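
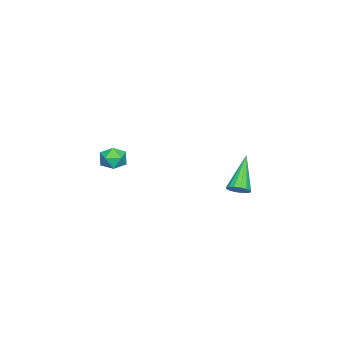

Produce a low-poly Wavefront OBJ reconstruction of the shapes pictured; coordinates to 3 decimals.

v -0.978 3.609 -1.845
v -0.581 3.558 -1.468
v -2.342 3.431 -0.435
v -0.633 3.838 -1.483
v -0.778 4.056 -1.595
v -0.976 4.154 -1.774
v -1.174 4.107 -1.972
v -1.321 3.926 -2.136
v -1.375 3.66 -2.223
v -1.323 3.381 -2.208
v -1.179 3.162 -2.096
v -0.981 3.064 -1.916
v -0.782 3.111 -1.718
v -0.636 3.292 -1.554
v -2.144 -2.423 -1.744
v -1.947 -2.093 -1.153
v -1.133 -2.947 -1.787
v -0.936 -2.617 -1.196
v -1.437 -3.112 -1.173
v -2.062 -2.788 -1.146
v -1.018 -2.252 -1.794
v -1.643 -1.928 -1.767
v -1.252 -1.987 -1.185
v -1.51 -2.518 -0.801
v -1.57 -2.522 -2.139
v -1.828 -3.053 -1.755
f 2 1 4
f 2 4 3
f 4 1 5
f 4 5 3
f 5 1 6
f 5 6 3
f 6 1 7
f 6 7 3
f 7 1 8
f 7 8 3
f 8 1 9
f 8 9 3
f 9 1 10
f 9 10 3
f 10 1 11
f 10 11 3
f 11 1 12
f 11 12 3
f 12 1 13
f 12 13 3
f 13 1 14
f 13 14 3
f 14 1 2
f 14 2 3
f 15 26 20
f 15 20 16
f 15 16 22
f 15 22 25
f 15 25 26
f 16 20 24
f 20 26 19
f 26 25 17
f 25 22 21
f 22 16 23
f 18 24 19
f 18 19 17
f 18 17 21
f 18 21 23
f 18 23 24
f 19 24 20
f 17 19 26
f 21 17 25
f 23 21 22
f 24 23 16



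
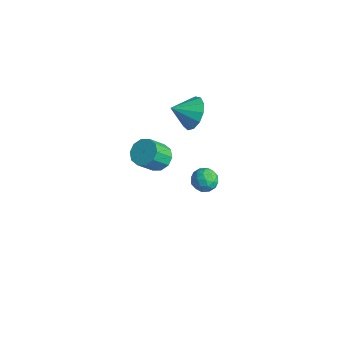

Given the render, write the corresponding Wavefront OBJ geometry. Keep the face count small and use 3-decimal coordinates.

v 0.186 4.308 -4.023
v 0.663 4.018 -3.422
v -0.263 3.082 -4.258
v 0.214 2.792 -3.657
v -0.43 3.267 -3.476
v -0.152 4.025 -3.331
v 0.552 3.075 -4.349
v 0.83 3.833 -4.204
v 0.889 3.256 -3.624
v 0.283 3.375 -3.084
v 0.117 3.725 -4.596
v -0.489 3.844 -4.056
v 0.464 4.271 -3.702
v -0.064 2.829 -3.978
v -0.442 3.109 -3.872
v -0.162 2.938 -3.519
v -0.015 4.275 -3.649
v 0.266 4.105 -3.295
v -0.377 3.663 -3.327
v 0.134 2.995 -4.385
v 0.415 2.825 -4.031
v 0.562 4.162 -4.161
v 0.842 3.991 -3.808
v 0.777 3.437 -4.353
v 0.877 3.652 -3.467
v 0.613 2.932 -3.605
v 0.812 3.098 -4.012
v 0.975 3.543 -3.926
v 0.521 3.722 -3.15
v 0.257 3.002 -3.288
v -0.121 3.281 -3.182
v 0.042 3.726 -3.097
v 0.654 3.274 -3.269
v 0.143 4.098 -4.392
v -0.121 3.378 -4.53
v 0.358 3.374 -4.583
v 0.521 3.819 -4.498
v -0.213 4.168 -4.075
v -0.477 3.448 -4.213
v -0.575 3.557 -3.754
v -0.412 4.002 -3.668
v -0.254 3.826 -4.411
v 0.265 2.663 2.986
v 1.264 2.338 3.235
v -0.265 1.577 3.694
v 1.09 2.714 3.681
v 0.653 3.074 3.906
v 0.094 3.303 3.839
v -0.412 3.329 3.501
v -0.703 3.143 2.999
v -0.686 2.805 2.494
v -0.368 2.422 2.144
v 0.151 2.115 2.062
v 0.706 1.982 2.273
v 1.121 2.065 2.71
v 1.882 -0.799 2.675
v 2.569 -1.159 2.38
v 2.545 -2.1 3.469
v 1.858 -1.741 3.765
v 2.711 -0.788 2.704
v 2.688 -1.729 3.793
v 2.537 -0.421 3.017
v 2.513 -1.362 4.106
v 2.112 -0.198 3.199
v 2.088 -1.139 4.289
v 1.599 -0.206 3.182
v 1.576 -1.147 4.271
v 1.195 -0.44 2.971
v 1.171 -1.381 4.06
v 1.052 -0.811 2.647
v 1.029 -1.752 3.736
v 1.227 -1.178 2.334
v 1.203 -2.119 3.423
v 1.652 -1.401 2.151
v 1.628 -2.342 3.241
v 2.164 -1.393 2.169
v 2.141 -2.334 3.258
f 1 38 17
f 38 12 41
f 17 41 6
f 38 41 17
f 1 17 13
f 17 6 18
f 13 18 2
f 17 18 13
f 1 13 22
f 13 2 23
f 22 23 8
f 13 23 22
f 1 22 34
f 22 8 37
f 34 37 11
f 22 37 34
f 1 34 38
f 34 11 42
f 38 42 12
f 34 42 38
f 2 18 29
f 18 6 32
f 29 32 10
f 18 32 29
f 6 41 19
f 41 12 40
f 19 40 5
f 41 40 19
f 12 42 39
f 42 11 35
f 39 35 3
f 42 35 39
f 11 37 36
f 37 8 24
f 36 24 7
f 37 24 36
f 8 23 28
f 23 2 25
f 28 25 9
f 23 25 28
f 4 30 16
f 30 10 31
f 16 31 5
f 30 31 16
f 4 16 14
f 16 5 15
f 14 15 3
f 16 15 14
f 4 14 21
f 14 3 20
f 21 20 7
f 14 20 21
f 4 21 26
f 21 7 27
f 26 27 9
f 21 27 26
f 4 26 30
f 26 9 33
f 30 33 10
f 26 33 30
f 5 31 19
f 31 10 32
f 19 32 6
f 31 32 19
f 3 15 39
f 15 5 40
f 39 40 12
f 15 40 39
f 7 20 36
f 20 3 35
f 36 35 11
f 20 35 36
f 9 27 28
f 27 7 24
f 28 24 8
f 27 24 28
f 10 33 29
f 33 9 25
f 29 25 2
f 33 25 29
f 44 43 46
f 44 46 45
f 46 43 47
f 46 47 45
f 47 43 48
f 47 48 45
f 48 43 49
f 48 49 45
f 49 43 50
f 49 50 45
f 50 43 51
f 50 51 45
f 51 43 52
f 51 52 45
f 52 43 53
f 52 53 45
f 53 43 54
f 53 54 45
f 54 43 55
f 54 55 45
f 55 43 44
f 55 44 45
f 57 56 60
f 57 60 58
f 58 60 61
f 58 61 59
f 60 56 62
f 60 62 61
f 61 62 63
f 61 63 59
f 62 56 64
f 62 64 63
f 63 64 65
f 63 65 59
f 64 56 66
f 64 66 65
f 65 66 67
f 65 67 59
f 66 56 68
f 66 68 67
f 67 68 69
f 67 69 59
f 68 56 70
f 68 70 69
f 69 70 71
f 69 71 59
f 70 56 72
f 70 72 71
f 71 72 73
f 71 73 59
f 72 56 74
f 72 74 73
f 73 74 75
f 73 75 59
f 74 56 76
f 74 76 75
f 75 76 77
f 75 77 59
f 76 56 57
f 76 57 77
f 77 57 58
f 77 58 59



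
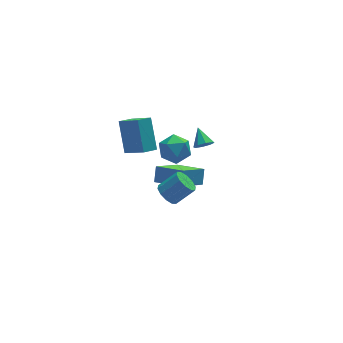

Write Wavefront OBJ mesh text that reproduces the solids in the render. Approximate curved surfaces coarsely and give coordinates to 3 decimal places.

v 0.23 2.08 -4.002
v -1.31 1.294 -2.863
v 0.531 2.66 -3.193
v -1.008 1.874 -2.055
v 1.368 0.686 -3.425
v -0.171 -0.1 -2.287
v 1.67 1.266 -2.617
v 0.13 0.48 -1.478
v -1.703 1.928 -0.536
v -1.586 3.32 1.098
v -2.471 3.083 -1.466
v -2.355 4.476 0.168
v -0.825 2.244 -0.868
v -0.709 3.637 0.766
v -1.594 3.4 -1.798
v -1.477 4.792 -0.164
v 1.283 0.312 0.716
v 1.692 0.062 1.092
v 1.277 1.308 1.384
v 1.893 0.298 0.743
v 1.736 0.542 0.377
v 1.314 0.652 0.21
v 0.874 0.562 0.339
v 0.674 0.326 0.688
v 0.831 0.082 1.054
v 1.253 -0.028 1.221
v -2.229 -3.692 1.321
v -1.763 -3.393 0.83
v -0.726 -3.469 1.767
v -1.191 -3.768 2.259
v -1.954 -3.053 1.069
v -0.917 -3.129 2.006
v -2.25 -2.957 1.404
v -1.213 -3.033 2.341
v -2.538 -3.142 1.708
v -1.501 -3.217 2.645
v -2.707 -3.537 1.864
v -1.67 -3.612 2.801
v -2.694 -3.991 1.813
v -1.657 -4.067 2.75
v -2.503 -4.331 1.574
v -1.466 -4.407 2.511
v -2.207 -4.427 1.239
v -1.17 -4.503 2.176
v -1.919 -4.243 0.935
v -0.882 -4.318 1.872
v -1.75 -3.848 0.779
v -0.713 -3.923 1.716
v 0.787 4.065 -1.689
v 1.6 3.778 -2.309
v -0.28 3.122 -2.651
v 0.533 2.835 -3.271
v 0.476 2.479 -2.272
v 1.135 3.062 -1.678
v 0.185 3.838 -3.282
v 0.844 4.421 -2.688
v 1.227 3.638 -3.294
v 1.408 2.798 -2.67
v -0.088 4.102 -2.29
v 0.093 3.262 -1.666
f 2 4 1
f 5 2 1
f 1 4 3
f 3 5 1
f 2 8 4
f 6 2 5
f 6 8 2
f 4 8 3
f 7 5 3
f 3 8 7
f 7 6 5
f 8 6 7
f 10 12 9
f 13 10 9
f 9 12 11
f 11 13 9
f 10 16 12
f 14 10 13
f 14 16 10
f 12 16 11
f 15 13 11
f 11 16 15
f 15 14 13
f 16 14 15
f 18 17 20
f 18 20 19
f 20 17 21
f 20 21 19
f 21 17 22
f 21 22 19
f 22 17 23
f 22 23 19
f 23 17 24
f 23 24 19
f 24 17 25
f 24 25 19
f 25 17 26
f 25 26 19
f 26 17 18
f 26 18 19
f 28 27 31
f 28 31 29
f 29 31 32
f 29 32 30
f 31 27 33
f 31 33 32
f 32 33 34
f 32 34 30
f 33 27 35
f 33 35 34
f 34 35 36
f 34 36 30
f 35 27 37
f 35 37 36
f 36 37 38
f 36 38 30
f 37 27 39
f 37 39 38
f 38 39 40
f 38 40 30
f 39 27 41
f 39 41 40
f 40 41 42
f 40 42 30
f 41 27 43
f 41 43 42
f 42 43 44
f 42 44 30
f 43 27 45
f 43 45 44
f 44 45 46
f 44 46 30
f 45 27 47
f 45 47 46
f 46 47 48
f 46 48 30
f 47 27 28
f 47 28 48
f 48 28 29
f 48 29 30
f 49 60 54
f 49 54 50
f 49 50 56
f 49 56 59
f 49 59 60
f 50 54 58
f 54 60 53
f 60 59 51
f 59 56 55
f 56 50 57
f 52 58 53
f 52 53 51
f 52 51 55
f 52 55 57
f 52 57 58
f 53 58 54
f 51 53 60
f 55 51 59
f 57 55 56
f 58 57 50



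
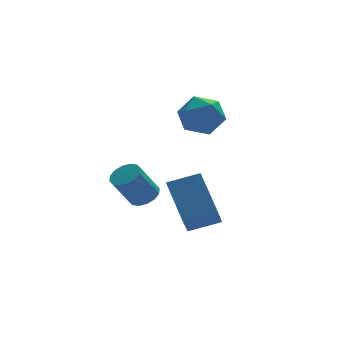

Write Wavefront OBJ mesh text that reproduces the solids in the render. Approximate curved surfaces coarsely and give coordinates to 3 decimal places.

v 0.028 2.062 0.482
v 0.531 1.602 0.713
v -0.325 1.378 2.129
v -0.828 1.838 1.898
v 0.643 1.936 0.834
v -0.213 1.712 2.25
v 0.591 2.304 0.86
v -0.265 2.08 2.277
v 0.387 2.607 0.785
v -0.469 2.383 2.202
v 0.088 2.764 0.629
v -0.768 2.54 2.045
v -0.228 2.733 0.433
v -1.084 2.509 1.85
v -0.475 2.522 0.251
v -1.331 2.298 1.667
v -0.587 2.188 0.13
v -1.443 1.964 1.546
v -0.535 1.82 0.103
v -1.391 1.596 1.52
v -0.331 1.517 0.178
v -1.187 1.293 1.595
v -0.032 1.36 0.335
v -0.888 1.136 1.751
v 0.284 1.391 0.53
v -0.572 1.167 1.947
v 1.13 -0.5 -0.472
v 0.581 -1.704 0.763
v 0.896 1.089 0.971
v 0.346 -0.115 2.207
v 2.494 -0.685 -0.047
v 1.944 -1.889 1.189
v 2.259 0.904 1.397
v 1.71 -0.3 2.632
v 2.164 3.525 3.341
v 2.76 4.443 3.079
v 3.24 3.237 4.781
v 3.836 4.155 4.519
v 2.779 4.258 4.89
v 2.114 4.435 4
v 3.886 3.245 3.86
v 3.221 3.422 2.97
v 3.824 4.269 3.4
v 3.14 4.896 4.036
v 2.86 2.784 3.824
v 2.176 3.411 4.46
f 2 1 5
f 2 5 3
f 3 5 6
f 3 6 4
f 5 1 7
f 5 7 6
f 6 7 8
f 6 8 4
f 7 1 9
f 7 9 8
f 8 9 10
f 8 10 4
f 9 1 11
f 9 11 10
f 10 11 12
f 10 12 4
f 11 1 13
f 11 13 12
f 12 13 14
f 12 14 4
f 13 1 15
f 13 15 14
f 14 15 16
f 14 16 4
f 15 1 17
f 15 17 16
f 16 17 18
f 16 18 4
f 17 1 19
f 17 19 18
f 18 19 20
f 18 20 4
f 19 1 21
f 19 21 20
f 20 21 22
f 20 22 4
f 21 1 23
f 21 23 22
f 22 23 24
f 22 24 4
f 23 1 25
f 23 25 24
f 24 25 26
f 24 26 4
f 25 1 2
f 25 2 26
f 26 2 3
f 26 3 4
f 28 30 27
f 31 28 27
f 27 30 29
f 29 31 27
f 28 34 30
f 32 28 31
f 32 34 28
f 30 34 29
f 33 31 29
f 29 34 33
f 33 32 31
f 34 32 33
f 35 46 40
f 35 40 36
f 35 36 42
f 35 42 45
f 35 45 46
f 36 40 44
f 40 46 39
f 46 45 37
f 45 42 41
f 42 36 43
f 38 44 39
f 38 39 37
f 38 37 41
f 38 41 43
f 38 43 44
f 39 44 40
f 37 39 46
f 41 37 45
f 43 41 42
f 44 43 36



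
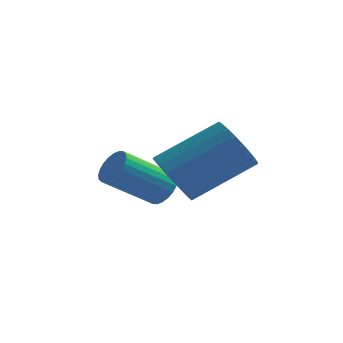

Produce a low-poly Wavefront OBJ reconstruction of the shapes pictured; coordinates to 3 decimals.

v 1.257 4.014 -2.511
v 1.647 3.717 -2.286
v 0.574 2.989 -1.384
v 0.183 3.286 -1.609
v 1.643 3.884 -2.157
v 0.569 3.155 -1.255
v 1.579 4.07 -2.082
v 0.506 3.341 -1.18
v 1.467 4.248 -2.072
v 0.394 3.519 -1.17
v 1.322 4.39 -2.129
v 0.249 3.662 -1.227
v 1.168 4.475 -2.244
v 0.094 3.747 -1.342
v 1.027 4.49 -2.4
v -0.047 3.762 -1.498
v 0.921 4.433 -2.573
v -0.153 3.704 -1.671
v 0.866 4.311 -2.736
v -0.207 3.583 -1.834
v 0.871 4.145 -2.865
v -0.203 3.416 -1.963
v 0.934 3.959 -2.94
v -0.139 3.23 -2.038
v 1.046 3.781 -2.95
v -0.027 3.052 -2.048
v 1.191 3.638 -2.893
v 0.118 2.91 -1.991
v 1.346 3.553 -2.778
v 0.272 2.825 -1.876
v 1.487 3.538 -2.622
v 0.413 2.81 -1.72
v 1.593 3.596 -2.449
v 0.519 2.867 -1.547
v 1.813 2.651 -1.657
v 2.147 2.913 -2.323
v 3.541 3.712 -1.309
v 3.207 3.449 -0.643
v 1.96 3.149 -2.252
v 3.355 3.947 -1.238
v 1.752 3.308 -2.091
v 3.146 4.107 -1.077
v 1.552 3.367 -1.863
v 2.947 4.166 -0.849
v 1.393 3.318 -1.604
v 2.787 4.116 -0.59
v 1.297 3.166 -1.354
v 2.691 3.965 -0.34
v 1.28 2.936 -1.149
v 2.674 3.735 -0.135
v 1.344 2.663 -1.022
v 2.738 3.462 -0.008
v 1.479 2.388 -0.991
v 2.873 3.187 0.023
v 1.665 2.153 -1.062
v 3.06 2.951 -0.048
v 1.874 1.993 -1.223
v 3.268 2.792 -0.209
v 2.073 1.934 -1.451
v 3.468 2.733 -0.437
v 2.233 1.984 -1.71
v 3.627 2.782 -0.696
v 2.329 2.135 -1.96
v 3.723 2.934 -0.946
v 2.346 2.365 -2.165
v 3.74 3.164 -1.151
v 2.282 2.638 -2.292
v 3.676 3.437 -1.278
f 2 1 5
f 2 5 3
f 3 5 6
f 3 6 4
f 5 1 7
f 5 7 6
f 6 7 8
f 6 8 4
f 7 1 9
f 7 9 8
f 8 9 10
f 8 10 4
f 9 1 11
f 9 11 10
f 10 11 12
f 10 12 4
f 11 1 13
f 11 13 12
f 12 13 14
f 12 14 4
f 13 1 15
f 13 15 14
f 14 15 16
f 14 16 4
f 15 1 17
f 15 17 16
f 16 17 18
f 16 18 4
f 17 1 19
f 17 19 18
f 18 19 20
f 18 20 4
f 19 1 21
f 19 21 20
f 20 21 22
f 20 22 4
f 21 1 23
f 21 23 22
f 22 23 24
f 22 24 4
f 23 1 25
f 23 25 24
f 24 25 26
f 24 26 4
f 25 1 27
f 25 27 26
f 26 27 28
f 26 28 4
f 27 1 29
f 27 29 28
f 28 29 30
f 28 30 4
f 29 1 31
f 29 31 30
f 30 31 32
f 30 32 4
f 31 1 33
f 31 33 32
f 32 33 34
f 32 34 4
f 33 1 2
f 33 2 34
f 34 2 3
f 34 3 4
f 36 35 39
f 36 39 37
f 37 39 40
f 37 40 38
f 39 35 41
f 39 41 40
f 40 41 42
f 40 42 38
f 41 35 43
f 41 43 42
f 42 43 44
f 42 44 38
f 43 35 45
f 43 45 44
f 44 45 46
f 44 46 38
f 45 35 47
f 45 47 46
f 46 47 48
f 46 48 38
f 47 35 49
f 47 49 48
f 48 49 50
f 48 50 38
f 49 35 51
f 49 51 50
f 50 51 52
f 50 52 38
f 51 35 53
f 51 53 52
f 52 53 54
f 52 54 38
f 53 35 55
f 53 55 54
f 54 55 56
f 54 56 38
f 55 35 57
f 55 57 56
f 56 57 58
f 56 58 38
f 57 35 59
f 57 59 58
f 58 59 60
f 58 60 38
f 59 35 61
f 59 61 60
f 60 61 62
f 60 62 38
f 61 35 63
f 61 63 62
f 62 63 64
f 62 64 38
f 63 35 65
f 63 65 64
f 64 65 66
f 64 66 38
f 65 35 67
f 65 67 66
f 66 67 68
f 66 68 38
f 67 35 36
f 67 36 68
f 68 36 37
f 68 37 38



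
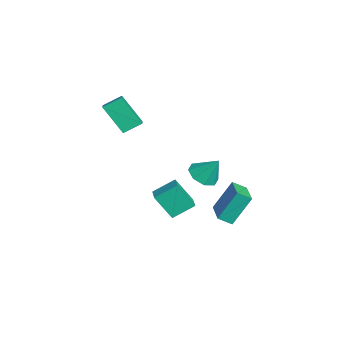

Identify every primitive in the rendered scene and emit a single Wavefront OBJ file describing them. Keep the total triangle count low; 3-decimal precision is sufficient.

v -3.271 -0.779 -2.879
v -3.388 0.548 -2.067
v -2.829 0.177 -4.376
v -2.947 1.503 -3.564
v -1.993 -0.863 -2.556
v -2.111 0.463 -1.744
v -1.552 0.092 -4.053
v -1.669 1.419 -3.241
v -2.316 1.974 -1.112
v -1.36 1.864 -1.384
v -1.844 2.766 0.232
v -1.67 2.51 -1.655
v -2.358 2.841 -1.608
v -3.022 2.664 -1.271
v -3.272 2.083 -0.84
v -2.963 1.438 -0.569
v -2.274 1.107 -0.615
v -1.611 1.283 -0.953
v -0.19 2.976 -3.035
v -0.298 2.177 -2.551
v -0.437 4.092 -1.249
v -0.545 3.293 -0.765
v 1.665 2.907 -2.735
v 1.557 2.108 -2.251
v 1.418 4.023 -0.949
v 1.31 3.224 -0.465
v -3.422 -2.376 2.208
v -4.273 -3.404 3.894
v -3.527 -1.281 2.823
v -4.378 -2.31 4.509
v -2.462 -2.51 2.611
v -3.313 -3.539 4.297
v -2.567 -1.416 3.226
v -3.418 -2.444 4.912
f 2 4 1
f 5 2 1
f 1 4 3
f 3 5 1
f 2 8 4
f 6 2 5
f 6 8 2
f 4 8 3
f 7 5 3
f 3 8 7
f 7 6 5
f 8 6 7
f 10 9 12
f 10 12 11
f 12 9 13
f 12 13 11
f 13 9 14
f 13 14 11
f 14 9 15
f 14 15 11
f 15 9 16
f 15 16 11
f 16 9 17
f 16 17 11
f 17 9 18
f 17 18 11
f 18 9 10
f 18 10 11
f 20 22 19
f 23 20 19
f 19 22 21
f 21 23 19
f 20 26 22
f 24 20 23
f 24 26 20
f 22 26 21
f 25 23 21
f 21 26 25
f 25 24 23
f 26 24 25
f 28 30 27
f 31 28 27
f 27 30 29
f 29 31 27
f 28 34 30
f 32 28 31
f 32 34 28
f 30 34 29
f 33 31 29
f 29 34 33
f 33 32 31
f 34 32 33



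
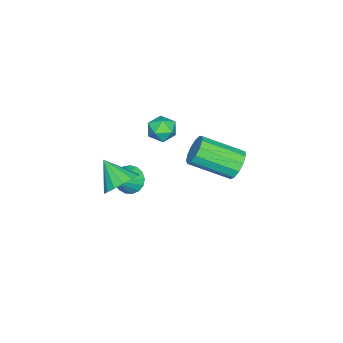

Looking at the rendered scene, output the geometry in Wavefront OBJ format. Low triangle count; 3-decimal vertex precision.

v -2.679 -1.186 -1.025
v -2.235 -1.141 -0.507
v -2.745 -2.279 -0.873
v -2.301 -2.234 -0.355
v -2.93 -1.973 -0.29
v -2.889 -1.298 -0.385
v -2.091 -2.122 -0.995
v -2.05 -1.447 -1.09
v -1.872 -1.719 -0.489
v -2.39 -1.627 -0.053
v -2.59 -1.793 -1.327
v -3.108 -1.701 -0.891
v 0.61 2.888 1.263
v 0.93 3.255 1.739
v 1.489 1.739 2.532
v 1.17 1.372 2.057
v 0.575 3.193 1.87
v 1.135 1.677 2.663
v 0.232 3.034 1.809
v 0.791 1.518 2.602
v 0.009 2.829 1.575
v 0.568 1.313 2.368
v -0.024 2.643 1.242
v 0.536 1.127 2.035
v 0.145 2.534 0.915
v 0.705 1.018 1.708
v 0.462 2.538 0.699
v 1.022 1.022 1.493
v 0.826 2.653 0.663
v 1.385 1.137 1.456
v 1.121 2.843 0.817
v 1.68 1.327 1.61
v 1.254 3.047 1.113
v 1.814 1.531 1.906
v 1.183 3.2 1.456
v 1.742 1.684 2.249
v 2.081 -1.21 -0.263
v 2.684 -1.666 -0.525
v 1.739 -2.15 0.583
v 2.844 -1.444 -0.214
v 2.8 -1.16 0.083
v 2.563 -0.889 0.288
v 2.197 -0.704 0.346
v 1.8 -0.655 0.24
v 1.478 -0.755 -0.001
v 1.318 -0.976 -0.312
v 1.362 -1.26 -0.61
v 1.599 -1.531 -0.815
v 1.965 -1.716 -0.872
v 2.362 -1.765 -0.766
v -1.192 -2.539 -3.211
v -0.867 -2.858 -3.729
v 0.032 -2.721 -2.329
v -0.789 -2.54 -3.771
v -0.804 -2.222 -3.685
v -0.908 -1.976 -3.49
v -1.077 -1.859 -3.231
v -1.272 -1.899 -2.968
v -1.45 -2.085 -2.76
v -1.568 -2.375 -2.656
v -1.6 -2.703 -2.679
v -1.539 -2.993 -2.823
v -1.398 -3.18 -3.057
v -1.21 -3.22 -3.326
v -1.019 -3.104 -3.568
f 1 12 6
f 1 6 2
f 1 2 8
f 1 8 11
f 1 11 12
f 2 6 10
f 6 12 5
f 12 11 3
f 11 8 7
f 8 2 9
f 4 10 5
f 4 5 3
f 4 3 7
f 4 7 9
f 4 9 10
f 5 10 6
f 3 5 12
f 7 3 11
f 9 7 8
f 10 9 2
f 14 13 17
f 14 17 15
f 15 17 18
f 15 18 16
f 17 13 19
f 17 19 18
f 18 19 20
f 18 20 16
f 19 13 21
f 19 21 20
f 20 21 22
f 20 22 16
f 21 13 23
f 21 23 22
f 22 23 24
f 22 24 16
f 23 13 25
f 23 25 24
f 24 25 26
f 24 26 16
f 25 13 27
f 25 27 26
f 26 27 28
f 26 28 16
f 27 13 29
f 27 29 28
f 28 29 30
f 28 30 16
f 29 13 31
f 29 31 30
f 30 31 32
f 30 32 16
f 31 13 33
f 31 33 32
f 32 33 34
f 32 34 16
f 33 13 35
f 33 35 34
f 34 35 36
f 34 36 16
f 35 13 14
f 35 14 36
f 36 14 15
f 36 15 16
f 38 37 40
f 38 40 39
f 40 37 41
f 40 41 39
f 41 37 42
f 41 42 39
f 42 37 43
f 42 43 39
f 43 37 44
f 43 44 39
f 44 37 45
f 44 45 39
f 45 37 46
f 45 46 39
f 46 37 47
f 46 47 39
f 47 37 48
f 47 48 39
f 48 37 49
f 48 49 39
f 49 37 50
f 49 50 39
f 50 37 38
f 50 38 39
f 52 51 54
f 52 54 53
f 54 51 55
f 54 55 53
f 55 51 56
f 55 56 53
f 56 51 57
f 56 57 53
f 57 51 58
f 57 58 53
f 58 51 59
f 58 59 53
f 59 51 60
f 59 60 53
f 60 51 61
f 60 61 53
f 61 51 62
f 61 62 53
f 62 51 63
f 62 63 53
f 63 51 64
f 63 64 53
f 64 51 65
f 64 65 53
f 65 51 52
f 65 52 53



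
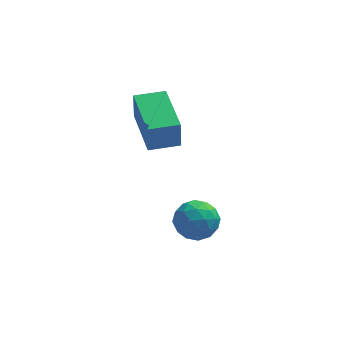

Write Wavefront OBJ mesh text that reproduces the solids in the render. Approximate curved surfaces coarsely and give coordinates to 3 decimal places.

v 1.17 -0.935 3.027
v 1.158 -0.988 3.916
v 0.804 0.692 3.121
v 0.792 0.638 4.009
v 2.048 -0.738 3.051
v 2.036 -0.792 3.939
v 1.682 0.888 3.144
v 1.67 0.835 4.033
v 1.854 -2.625 1.922
v 2.366 -2.487 2.302
v 2.434 -3.333 1.398
v 2.946 -3.195 1.778
v 2.429 -3.503 2.028
v 2.07 -3.066 2.352
v 2.73 -2.754 1.348
v 2.371 -2.317 1.672
v 2.907 -2.566 1.947
v 2.721 -3.029 2.367
v 2.079 -2.791 1.333
v 1.893 -3.254 1.753
v 2.059 -2.494 2.158
v 2.741 -3.326 1.542
v 2.437 -3.508 1.689
v 2.738 -3.426 1.912
v 1.885 -2.834 2.187
v 2.186 -2.753 2.41
v 2.223 -3.35 2.249
v 2.614 -3.067 1.29
v 2.915 -2.986 1.513
v 2.062 -2.394 1.788
v 2.363 -2.312 2.011
v 2.577 -2.47 1.451
v 2.678 -2.459 2.172
v 3.019 -2.875 1.864
v 2.892 -2.616 1.612
v 2.681 -2.359 1.803
v 2.569 -2.731 2.419
v 2.91 -3.147 2.111
v 2.606 -3.329 2.258
v 2.395 -3.072 2.449
v 2.887 -2.778 2.211
v 1.89 -2.673 1.589
v 2.231 -3.089 1.281
v 2.405 -2.748 1.251
v 2.194 -2.491 1.442
v 1.781 -2.945 1.836
v 2.122 -3.361 1.528
v 2.119 -3.461 1.897
v 1.908 -3.204 2.088
v 1.913 -3.042 1.489
f 2 4 1
f 5 2 1
f 1 4 3
f 3 5 1
f 2 8 4
f 6 2 5
f 6 8 2
f 4 8 3
f 7 5 3
f 3 8 7
f 7 6 5
f 8 6 7
f 9 46 25
f 46 20 49
f 25 49 14
f 46 49 25
f 9 25 21
f 25 14 26
f 21 26 10
f 25 26 21
f 9 21 30
f 21 10 31
f 30 31 16
f 21 31 30
f 9 30 42
f 30 16 45
f 42 45 19
f 30 45 42
f 9 42 46
f 42 19 50
f 46 50 20
f 42 50 46
f 10 26 37
f 26 14 40
f 37 40 18
f 26 40 37
f 14 49 27
f 49 20 48
f 27 48 13
f 49 48 27
f 20 50 47
f 50 19 43
f 47 43 11
f 50 43 47
f 19 45 44
f 45 16 32
f 44 32 15
f 45 32 44
f 16 31 36
f 31 10 33
f 36 33 17
f 31 33 36
f 12 38 24
f 38 18 39
f 24 39 13
f 38 39 24
f 12 24 22
f 24 13 23
f 22 23 11
f 24 23 22
f 12 22 29
f 22 11 28
f 29 28 15
f 22 28 29
f 12 29 34
f 29 15 35
f 34 35 17
f 29 35 34
f 12 34 38
f 34 17 41
f 38 41 18
f 34 41 38
f 13 39 27
f 39 18 40
f 27 40 14
f 39 40 27
f 11 23 47
f 23 13 48
f 47 48 20
f 23 48 47
f 15 28 44
f 28 11 43
f 44 43 19
f 28 43 44
f 17 35 36
f 35 15 32
f 36 32 16
f 35 32 36
f 18 41 37
f 41 17 33
f 37 33 10
f 41 33 37



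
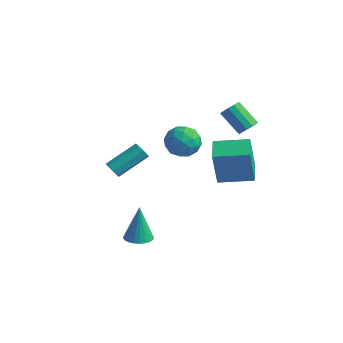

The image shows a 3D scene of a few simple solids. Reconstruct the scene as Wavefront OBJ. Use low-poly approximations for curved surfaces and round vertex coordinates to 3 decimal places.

v 0.51 -3.648 2.448
v 0.853 -3.573 2.078
v 1.513 -2.037 3.002
v 1.17 -2.112 3.372
v 0.517 -3.387 2.01
v 1.177 -1.851 2.934
v 0.176 -3.354 2.198
v 0.837 -1.818 3.122
v 0.031 -3.493 2.533
v 0.692 -1.957 3.457
v 0.167 -3.723 2.818
v 0.827 -2.187 3.742
v 0.503 -3.909 2.886
v 1.163 -2.373 3.81
v 0.843 -3.942 2.698
v 1.504 -2.406 3.622
v 0.988 -3.803 2.363
v 1.649 -2.267 3.287
v 2.108 2.898 -0.36
v 2.043 2.509 1.804
v 3.668 3.973 -0.12
v 3.603 3.585 2.044
v 2.937 1.735 -0.544
v 2.872 1.347 1.62
v 4.497 2.811 -0.304
v 4.432 2.422 1.86
v 1.261 -2.61 -2.997
v 1.965 -2.893 -2.867
v 1.039 -2.23 -0.963
v 2.026 -2.602 -2.915
v 1.971 -2.313 -2.975
v 1.808 -2.069 -3.038
v 1.561 -1.908 -3.095
v 1.269 -1.853 -3.137
v 0.975 -1.913 -3.158
v 0.725 -2.08 -3.154
v 0.556 -2.327 -3.126
v 0.495 -2.617 -3.079
v 0.55 -2.906 -3.019
v 0.714 -3.15 -2.955
v 0.96 -3.312 -2.898
v 1.253 -3.367 -2.856
v 1.546 -3.306 -2.835
v 1.797 -3.14 -2.839
v 3.862 3.04 3.291
v 4.228 2.877 3.751
v 3.005 2.937 4.748
v 2.638 3.1 4.289
v 4.235 3.22 3.739
v 3.012 3.28 4.736
v 4.124 3.506 3.584
v 2.9 3.567 4.582
v 3.929 3.644 3.337
v 2.705 3.705 4.335
v 3.713 3.591 3.075
v 2.489 3.651 4.073
v 3.544 3.362 2.882
v 2.32 3.422 3.88
v 3.476 3.031 2.819
v 2.252 3.091 3.816
v 3.531 2.703 2.905
v 2.307 2.763 3.903
v 3.69 2.482 3.115
v 2.467 2.542 4.112
v 3.904 2.438 3.38
v 2.681 2.498 4.377
v 4.105 2.585 3.617
v 2.881 2.645 4.615
v -0.666 4.239 -0.775
v 0.15 4.074 -0.115
v -1.59 3.066 0.075
v -0.774 2.901 0.735
v -1.304 3.821 0.765
v -0.733 4.546 0.24
v -0.707 2.594 -0.28
v -0.136 3.319 -0.805
v 0.125 3.058 0.191
v -0.244 3.816 0.836
v -1.196 3.324 -0.876
v -1.565 4.082 -0.231
v -0.177 4.26 -0.52
v -1.263 2.88 0.48
v -1.574 3.421 0.497
v -1.095 3.324 0.885
v -0.696 4.537 -0.311
v -0.216 4.44 0.077
v -1.071 4.291 0.594
v -1.224 2.7 -0.117
v -0.744 2.603 0.271
v -0.345 3.816 -0.925
v 0.134 3.719 -0.537
v -0.369 2.849 -0.634
v 0.288 3.565 0.048
v -0.255 2.876 0.547
v -0.216 2.695 -0.049
v 0.12 3.122 -0.358
v 0.071 4.011 0.427
v -0.472 3.321 0.927
v -0.784 3.862 0.945
v -0.448 4.288 0.636
v 0.056 3.413 0.607
v -0.968 3.819 -0.967
v -1.511 3.129 -0.467
v -0.992 2.852 -0.676
v -0.656 3.278 -0.985
v -1.185 4.264 -0.587
v -1.728 3.575 -0.088
v -1.56 4.018 0.318
v -1.224 4.445 0.009
v -1.496 3.727 -0.647
f 2 1 5
f 2 5 3
f 3 5 6
f 3 6 4
f 5 1 7
f 5 7 6
f 6 7 8
f 6 8 4
f 7 1 9
f 7 9 8
f 8 9 10
f 8 10 4
f 9 1 11
f 9 11 10
f 10 11 12
f 10 12 4
f 11 1 13
f 11 13 12
f 12 13 14
f 12 14 4
f 13 1 15
f 13 15 14
f 14 15 16
f 14 16 4
f 15 1 17
f 15 17 16
f 16 17 18
f 16 18 4
f 17 1 2
f 17 2 18
f 18 2 3
f 18 3 4
f 20 22 19
f 23 20 19
f 19 22 21
f 21 23 19
f 20 26 22
f 24 20 23
f 24 26 20
f 22 26 21
f 25 23 21
f 21 26 25
f 25 24 23
f 26 24 25
f 28 27 30
f 28 30 29
f 30 27 31
f 30 31 29
f 31 27 32
f 31 32 29
f 32 27 33
f 32 33 29
f 33 27 34
f 33 34 29
f 34 27 35
f 34 35 29
f 35 27 36
f 35 36 29
f 36 27 37
f 36 37 29
f 37 27 38
f 37 38 29
f 38 27 39
f 38 39 29
f 39 27 40
f 39 40 29
f 40 27 41
f 40 41 29
f 41 27 42
f 41 42 29
f 42 27 43
f 42 43 29
f 43 27 44
f 43 44 29
f 44 27 28
f 44 28 29
f 46 45 49
f 46 49 47
f 47 49 50
f 47 50 48
f 49 45 51
f 49 51 50
f 50 51 52
f 50 52 48
f 51 45 53
f 51 53 52
f 52 53 54
f 52 54 48
f 53 45 55
f 53 55 54
f 54 55 56
f 54 56 48
f 55 45 57
f 55 57 56
f 56 57 58
f 56 58 48
f 57 45 59
f 57 59 58
f 58 59 60
f 58 60 48
f 59 45 61
f 59 61 60
f 60 61 62
f 60 62 48
f 61 45 63
f 61 63 62
f 62 63 64
f 62 64 48
f 63 45 65
f 63 65 64
f 64 65 66
f 64 66 48
f 65 45 67
f 65 67 66
f 66 67 68
f 66 68 48
f 67 45 46
f 67 46 68
f 68 46 47
f 68 47 48
f 69 106 85
f 106 80 109
f 85 109 74
f 106 109 85
f 69 85 81
f 85 74 86
f 81 86 70
f 85 86 81
f 69 81 90
f 81 70 91
f 90 91 76
f 81 91 90
f 69 90 102
f 90 76 105
f 102 105 79
f 90 105 102
f 69 102 106
f 102 79 110
f 106 110 80
f 102 110 106
f 70 86 97
f 86 74 100
f 97 100 78
f 86 100 97
f 74 109 87
f 109 80 108
f 87 108 73
f 109 108 87
f 80 110 107
f 110 79 103
f 107 103 71
f 110 103 107
f 79 105 104
f 105 76 92
f 104 92 75
f 105 92 104
f 76 91 96
f 91 70 93
f 96 93 77
f 91 93 96
f 72 98 84
f 98 78 99
f 84 99 73
f 98 99 84
f 72 84 82
f 84 73 83
f 82 83 71
f 84 83 82
f 72 82 89
f 82 71 88
f 89 88 75
f 82 88 89
f 72 89 94
f 89 75 95
f 94 95 77
f 89 95 94
f 72 94 98
f 94 77 101
f 98 101 78
f 94 101 98
f 73 99 87
f 99 78 100
f 87 100 74
f 99 100 87
f 71 83 107
f 83 73 108
f 107 108 80
f 83 108 107
f 75 88 104
f 88 71 103
f 104 103 79
f 88 103 104
f 77 95 96
f 95 75 92
f 96 92 76
f 95 92 96
f 78 101 97
f 101 77 93
f 97 93 70
f 101 93 97



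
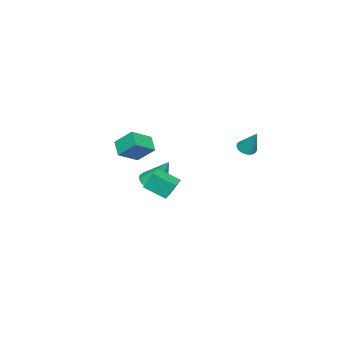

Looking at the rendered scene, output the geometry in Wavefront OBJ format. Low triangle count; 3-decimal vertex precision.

v -3.452 -4.446 -4.027
v -2.669 -4.035 -4.242
v -3.468 -3.434 -2.153
v -2.975 -3.763 -4.392
v -3.389 -3.647 -4.458
v -3.818 -3.714 -4.425
v -4.164 -3.949 -4.301
v -4.346 -4.298 -4.114
v -4.324 -4.68 -3.908
v -4.102 -5.009 -3.728
v -3.731 -5.209 -3.617
v -3.297 -5.234 -3.6
v -2.898 -5.079 -3.681
v -2.626 -4.779 -3.841
v -2.544 -4.402 -4.044
v 3.038 -2.166 2.566
v 4.102 -2.746 3.325
v 2.898 -1.201 3.499
v 3.962 -1.781 4.259
v 3.718 -1.579 2.061
v 4.782 -2.159 2.821
v 3.578 -0.614 2.995
v 4.642 -1.194 3.754
v 1.06 -2.372 -1.155
v 0.866 -1.869 -0.105
v 0.893 -1.076 -1.806
v 0.699 -0.573 -0.756
v 1.981 -2.207 -1.064
v 1.787 -1.704 -0.014
v 1.814 -0.911 -1.715
v 1.62 -0.408 -0.665
v -1.565 2.289 1.388
v -1.005 2.365 1.218
v -1.235 3.031 2.812
v -1.123 2.583 1.132
v -1.328 2.743 1.096
v -1.581 2.813 1.118
v -1.83 2.779 1.194
v -2.026 2.648 1.308
v -2.132 2.445 1.438
v -2.125 2.212 1.558
v -2.007 1.994 1.644
v -1.802 1.834 1.68
v -1.55 1.764 1.658
v -1.301 1.798 1.582
v -1.104 1.93 1.468
v -0.999 2.132 1.338
f 2 1 4
f 2 4 3
f 4 1 5
f 4 5 3
f 5 1 6
f 5 6 3
f 6 1 7
f 6 7 3
f 7 1 8
f 7 8 3
f 8 1 9
f 8 9 3
f 9 1 10
f 9 10 3
f 10 1 11
f 10 11 3
f 11 1 12
f 11 12 3
f 12 1 13
f 12 13 3
f 13 1 14
f 13 14 3
f 14 1 15
f 14 15 3
f 15 1 2
f 15 2 3
f 17 19 16
f 20 17 16
f 16 19 18
f 18 20 16
f 17 23 19
f 21 17 20
f 21 23 17
f 19 23 18
f 22 20 18
f 18 23 22
f 22 21 20
f 23 21 22
f 25 27 24
f 28 25 24
f 24 27 26
f 26 28 24
f 25 31 27
f 29 25 28
f 29 31 25
f 27 31 26
f 30 28 26
f 26 31 30
f 30 29 28
f 31 29 30
f 33 32 35
f 33 35 34
f 35 32 36
f 35 36 34
f 36 32 37
f 36 37 34
f 37 32 38
f 37 38 34
f 38 32 39
f 38 39 34
f 39 32 40
f 39 40 34
f 40 32 41
f 40 41 34
f 41 32 42
f 41 42 34
f 42 32 43
f 42 43 34
f 43 32 44
f 43 44 34
f 44 32 45
f 44 45 34
f 45 32 46
f 45 46 34
f 46 32 47
f 46 47 34
f 47 32 33
f 47 33 34



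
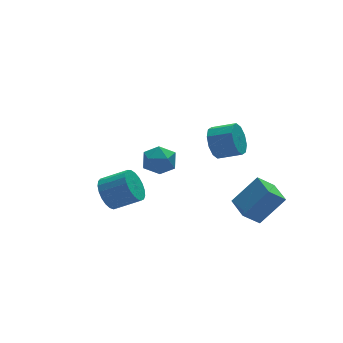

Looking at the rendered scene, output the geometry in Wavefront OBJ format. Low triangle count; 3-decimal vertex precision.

v 2.4 -4.721 -1.879
v 3.828 -4.816 -0.315
v 2.448 -3.163 -1.828
v 3.876 -3.258 -0.264
v 3.404 -4.722 -2.796
v 4.832 -4.817 -1.232
v 3.452 -3.164 -2.745
v 4.88 -3.259 -1.181
v -3.433 -0.205 -1.668
v -2.791 0.082 -2.461
v -1.484 -0.588 -1.645
v -2.127 -0.875 -0.852
v -2.774 0.435 -2.197
v -1.468 -0.236 -1.381
v -2.872 0.677 -1.842
v -1.565 0.007 -1.026
v -3.066 0.767 -1.457
v -1.76 0.096 -0.641
v -3.324 0.689 -1.108
v -2.018 0.018 -0.292
v -3.601 0.456 -0.856
v -2.294 -0.215 -0.04
v -3.849 0.109 -0.745
v -2.542 -0.562 0.071
v -4.025 -0.292 -0.793
v -2.718 -0.963 0.023
v -4.098 -0.678 -0.992
v -2.792 -1.349 -0.176
v -4.057 -0.983 -1.308
v -2.751 -1.653 -0.493
v -3.908 -1.152 -1.687
v -2.601 -1.823 -0.871
v -3.677 -1.158 -2.062
v -2.37 -1.829 -1.246
v -3.403 -0.999 -2.369
v -2.097 -1.67 -1.553
v -3.135 -0.703 -2.555
v -1.829 -1.373 -1.739
v -2.918 -0.32 -2.587
v -1.612 -0.991 -1.771
v 0.622 3.882 -2.964
v 1.599 3.394 -2.921
v 0.001 2.746 -1.759
v 0.978 2.258 -1.716
v 0.854 3.27 -1.321
v 1.238 3.972 -2.066
v 0.362 2.168 -2.614
v 0.746 2.87 -3.359
v 1.439 2.335 -2.704
v 1.743 3.016 -1.905
v -0.143 3.124 -2.775
v 0.161 3.805 -1.976
v 2.554 -0.571 1.072
v 3.132 -0.281 0.244
v 4.243 -1.019 0.76
v 3.666 -1.309 1.588
v 3.211 0.164 0.71
v 4.322 -0.573 1.226
v 3.039 0.328 1.314
v 4.15 -0.409 1.83
v 2.682 0.149 1.825
v 3.794 -0.589 2.341
v 2.277 -0.306 2.049
v 3.388 -1.043 2.565
v 1.977 -0.861 1.9
v 3.088 -1.599 2.416
v 1.898 -1.307 1.434
v 3.009 -2.044 1.95
v 2.07 -1.471 0.83
v 3.181 -2.208 1.346
v 2.426 -1.291 0.319
v 3.538 -2.029 0.835
v 2.832 -0.837 0.095
v 3.943 -1.574 0.611
f 2 4 1
f 5 2 1
f 1 4 3
f 3 5 1
f 2 8 4
f 6 2 5
f 6 8 2
f 4 8 3
f 7 5 3
f 3 8 7
f 7 6 5
f 8 6 7
f 10 9 13
f 10 13 11
f 11 13 14
f 11 14 12
f 13 9 15
f 13 15 14
f 14 15 16
f 14 16 12
f 15 9 17
f 15 17 16
f 16 17 18
f 16 18 12
f 17 9 19
f 17 19 18
f 18 19 20
f 18 20 12
f 19 9 21
f 19 21 20
f 20 21 22
f 20 22 12
f 21 9 23
f 21 23 22
f 22 23 24
f 22 24 12
f 23 9 25
f 23 25 24
f 24 25 26
f 24 26 12
f 25 9 27
f 25 27 26
f 26 27 28
f 26 28 12
f 27 9 29
f 27 29 28
f 28 29 30
f 28 30 12
f 29 9 31
f 29 31 30
f 30 31 32
f 30 32 12
f 31 9 33
f 31 33 32
f 32 33 34
f 32 34 12
f 33 9 35
f 33 35 34
f 34 35 36
f 34 36 12
f 35 9 37
f 35 37 36
f 36 37 38
f 36 38 12
f 37 9 39
f 37 39 38
f 38 39 40
f 38 40 12
f 39 9 10
f 39 10 40
f 40 10 11
f 40 11 12
f 41 52 46
f 41 46 42
f 41 42 48
f 41 48 51
f 41 51 52
f 42 46 50
f 46 52 45
f 52 51 43
f 51 48 47
f 48 42 49
f 44 50 45
f 44 45 43
f 44 43 47
f 44 47 49
f 44 49 50
f 45 50 46
f 43 45 52
f 47 43 51
f 49 47 48
f 50 49 42
f 54 53 57
f 54 57 55
f 55 57 58
f 55 58 56
f 57 53 59
f 57 59 58
f 58 59 60
f 58 60 56
f 59 53 61
f 59 61 60
f 60 61 62
f 60 62 56
f 61 53 63
f 61 63 62
f 62 63 64
f 62 64 56
f 63 53 65
f 63 65 64
f 64 65 66
f 64 66 56
f 65 53 67
f 65 67 66
f 66 67 68
f 66 68 56
f 67 53 69
f 67 69 68
f 68 69 70
f 68 70 56
f 69 53 71
f 69 71 70
f 70 71 72
f 70 72 56
f 71 53 73
f 71 73 72
f 72 73 74
f 72 74 56
f 73 53 54
f 73 54 74
f 74 54 55
f 74 55 56



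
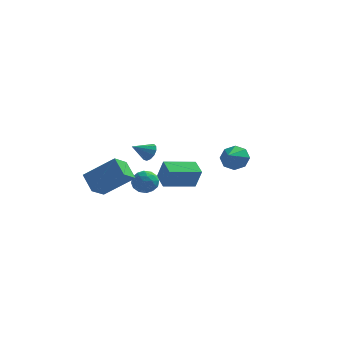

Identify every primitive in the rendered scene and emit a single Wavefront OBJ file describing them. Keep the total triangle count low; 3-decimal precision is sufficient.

v -0.966 -3.654 0.873
v -0.612 -3.669 1.344
v -1.754 -4.226 1.447
v -0.793 -3.392 1.372
v -1.029 -3.198 1.242
v -1.246 -3.148 0.994
v -1.373 -3.259 0.708
v -1.372 -3.496 0.475
v -1.242 -3.782 0.367
v -1.024 -4.028 0.421
v -0.788 -4.155 0.617
v -0.609 -4.122 0.896
v -0.543 -3.941 1.166
v -3.371 -3.807 -2.335
v -3.755 -4.771 -1.694
v -4.04 -3.03 -1.569
v -4.424 -3.994 -0.928
v -1.716 -3.626 -1.072
v -2.1 -4.59 -0.431
v -2.385 -2.849 -0.306
v -2.769 -3.813 0.335
v -2.243 1.974 -3.449
v -1.746 1.513 -3.912
v -2.914 0.887 -3.088
v -2.417 0.426 -3.551
v -2.129 0.785 -2.871
v -1.715 1.456 -3.094
v -2.945 0.944 -3.906
v -2.531 1.615 -4.129
v -2.18 0.877 -4.194
v -1.676 0.779 -3.554
v -2.984 1.621 -3.446
v -2.48 1.523 -2.806
v -1.936 1.839 -3.712
v -2.724 0.561 -3.288
v -2.555 0.772 -2.888
v -2.263 0.501 -3.16
v -1.918 1.805 -3.232
v -1.626 1.535 -3.504
v -1.851 1.107 -2.892
v -3.034 0.865 -3.496
v -2.742 0.595 -3.768
v -2.397 1.899 -3.84
v -2.105 1.628 -4.112
v -2.809 1.293 -4.108
v -1.899 1.194 -4.15
v -2.293 0.555 -3.938
v -2.603 0.859 -4.146
v -2.36 1.254 -4.278
v -1.602 1.136 -3.774
v -1.996 0.498 -3.562
v -1.828 0.708 -3.162
v -1.584 1.103 -3.293
v -1.857 0.762 -3.94
v -2.664 1.902 -3.438
v -3.058 1.264 -3.226
v -3.076 1.297 -3.707
v -2.832 1.692 -3.838
v -2.367 1.845 -3.062
v -2.761 1.206 -2.85
v -2.3 1.146 -2.722
v -2.057 1.541 -2.854
v -2.803 1.638 -3.06
v 3.04 -1.202 -0.191
v 3.651 -1.538 -0.623
v 2.88 -2.298 0.431
v 3.852 -1.266 -0.094
v 3.577 -0.958 0.378
v 2.988 -0.792 0.517
v 2.429 -0.867 0.241
v 2.229 -1.138 -0.288
v 2.503 -1.447 -0.761
v 3.093 -1.613 -0.899
v -2.089 3.085 -3.851
v -1.679 2.852 -2.597
v -0.485 4.163 -4.175
v -0.075 3.93 -2.921
v -1.545 2.17 -4.199
v -1.135 1.937 -2.945
v 0.059 3.248 -4.523
v 0.469 3.015 -3.269
f 2 1 4
f 2 4 3
f 4 1 5
f 4 5 3
f 5 1 6
f 5 6 3
f 6 1 7
f 6 7 3
f 7 1 8
f 7 8 3
f 8 1 9
f 8 9 3
f 9 1 10
f 9 10 3
f 10 1 11
f 10 11 3
f 11 1 12
f 11 12 3
f 12 1 13
f 12 13 3
f 13 1 2
f 13 2 3
f 15 17 14
f 18 15 14
f 14 17 16
f 16 18 14
f 15 21 17
f 19 15 18
f 19 21 15
f 17 21 16
f 20 18 16
f 16 21 20
f 20 19 18
f 21 19 20
f 22 59 38
f 59 33 62
f 38 62 27
f 59 62 38
f 22 38 34
f 38 27 39
f 34 39 23
f 38 39 34
f 22 34 43
f 34 23 44
f 43 44 29
f 34 44 43
f 22 43 55
f 43 29 58
f 55 58 32
f 43 58 55
f 22 55 59
f 55 32 63
f 59 63 33
f 55 63 59
f 23 39 50
f 39 27 53
f 50 53 31
f 39 53 50
f 27 62 40
f 62 33 61
f 40 61 26
f 62 61 40
f 33 63 60
f 63 32 56
f 60 56 24
f 63 56 60
f 32 58 57
f 58 29 45
f 57 45 28
f 58 45 57
f 29 44 49
f 44 23 46
f 49 46 30
f 44 46 49
f 25 51 37
f 51 31 52
f 37 52 26
f 51 52 37
f 25 37 35
f 37 26 36
f 35 36 24
f 37 36 35
f 25 35 42
f 35 24 41
f 42 41 28
f 35 41 42
f 25 42 47
f 42 28 48
f 47 48 30
f 42 48 47
f 25 47 51
f 47 30 54
f 51 54 31
f 47 54 51
f 26 52 40
f 52 31 53
f 40 53 27
f 52 53 40
f 24 36 60
f 36 26 61
f 60 61 33
f 36 61 60
f 28 41 57
f 41 24 56
f 57 56 32
f 41 56 57
f 30 48 49
f 48 28 45
f 49 45 29
f 48 45 49
f 31 54 50
f 54 30 46
f 50 46 23
f 54 46 50
f 65 64 67
f 65 67 66
f 67 64 68
f 67 68 66
f 68 64 69
f 68 69 66
f 69 64 70
f 69 70 66
f 70 64 71
f 70 71 66
f 71 64 72
f 71 72 66
f 72 64 73
f 72 73 66
f 73 64 65
f 73 65 66
f 75 77 74
f 78 75 74
f 74 77 76
f 76 78 74
f 75 81 77
f 79 75 78
f 79 81 75
f 77 81 76
f 80 78 76
f 76 81 80
f 80 79 78
f 81 79 80



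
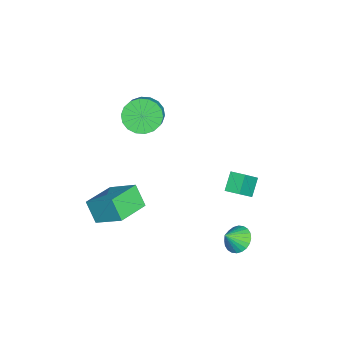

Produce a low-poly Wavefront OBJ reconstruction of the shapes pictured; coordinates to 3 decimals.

v 0.939 3.668 0.626
v 0.115 3.855 1.406
v 1.212 4.422 0.734
v 0.388 4.61 1.514
v 1.952 3.13 1.826
v 1.128 3.318 2.606
v 2.225 3.885 1.934
v 1.401 4.072 2.714
v 2.444 3.88 -1.639
v 2.813 3.426 -2.213
v 2.916 3.28 -0.861
v 3.03 3.657 -2.167
v 3.157 3.922 -2.041
v 3.176 4.18 -1.853
v 3.083 4.393 -1.633
v 2.893 4.527 -1.413
v 2.634 4.563 -1.228
v 2.347 4.495 -1.106
v 2.074 4.333 -1.065
v 1.857 4.102 -1.111
v 1.73 3.838 -1.237
v 1.711 3.579 -1.425
v 1.804 3.367 -1.645
v 1.994 3.232 -1.865
v 2.253 3.196 -2.05
v 2.54 3.264 -2.172
v 1.673 -3.89 -0.419
v 2.271 -2.459 0.608
v 0.005 -2.956 -0.749
v 0.603 -1.525 0.277
v 2.217 -3.315 -1.537
v 2.815 -1.884 -0.511
v 0.549 -2.381 -1.868
v 1.147 -0.95 -0.841
v -3.735 -1.751 2.01
v -3.241 -1.071 1.331
v -1.952 -0.969 2.372
v -2.445 -1.649 3.05
v -3.493 -0.775 1.615
v -2.204 -0.673 2.655
v -3.793 -0.673 1.976
v -2.504 -0.571 3.017
v -4.081 -0.784 2.344
v -2.792 -0.682 3.385
v -4.301 -1.087 2.646
v -3.012 -0.985 3.687
v -4.408 -1.521 2.822
v -3.119 -1.419 3.863
v -4.383 -2.001 2.837
v -3.093 -1.899 3.877
v -4.228 -2.431 2.688
v -2.939 -2.329 3.729
v -3.976 -2.727 2.405
v -2.687 -2.625 3.445
v -3.676 -2.829 2.043
v -2.387 -2.727 3.084
v -3.388 -2.718 1.675
v -2.099 -2.616 2.716
v -3.168 -2.415 1.373
v -1.879 -2.313 2.414
v -3.061 -1.981 1.197
v -1.772 -1.879 2.238
v -3.087 -1.501 1.183
v -1.797 -1.399 2.223
f 2 4 1
f 5 2 1
f 1 4 3
f 3 5 1
f 2 8 4
f 6 2 5
f 6 8 2
f 4 8 3
f 7 5 3
f 3 8 7
f 7 6 5
f 8 6 7
f 10 9 12
f 10 12 11
f 12 9 13
f 12 13 11
f 13 9 14
f 13 14 11
f 14 9 15
f 14 15 11
f 15 9 16
f 15 16 11
f 16 9 17
f 16 17 11
f 17 9 18
f 17 18 11
f 18 9 19
f 18 19 11
f 19 9 20
f 19 20 11
f 20 9 21
f 20 21 11
f 21 9 22
f 21 22 11
f 22 9 23
f 22 23 11
f 23 9 24
f 23 24 11
f 24 9 25
f 24 25 11
f 25 9 26
f 25 26 11
f 26 9 10
f 26 10 11
f 28 30 27
f 31 28 27
f 27 30 29
f 29 31 27
f 28 34 30
f 32 28 31
f 32 34 28
f 30 34 29
f 33 31 29
f 29 34 33
f 33 32 31
f 34 32 33
f 36 35 39
f 36 39 37
f 37 39 40
f 37 40 38
f 39 35 41
f 39 41 40
f 40 41 42
f 40 42 38
f 41 35 43
f 41 43 42
f 42 43 44
f 42 44 38
f 43 35 45
f 43 45 44
f 44 45 46
f 44 46 38
f 45 35 47
f 45 47 46
f 46 47 48
f 46 48 38
f 47 35 49
f 47 49 48
f 48 49 50
f 48 50 38
f 49 35 51
f 49 51 50
f 50 51 52
f 50 52 38
f 51 35 53
f 51 53 52
f 52 53 54
f 52 54 38
f 53 35 55
f 53 55 54
f 54 55 56
f 54 56 38
f 55 35 57
f 55 57 56
f 56 57 58
f 56 58 38
f 57 35 59
f 57 59 58
f 58 59 60
f 58 60 38
f 59 35 61
f 59 61 60
f 60 61 62
f 60 62 38
f 61 35 63
f 61 63 62
f 62 63 64
f 62 64 38
f 63 35 36
f 63 36 64
f 64 36 37
f 64 37 38



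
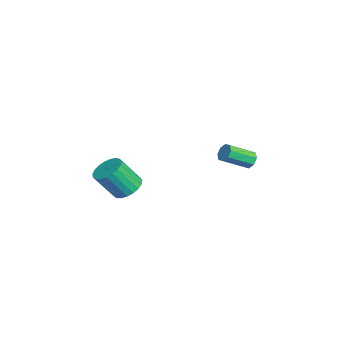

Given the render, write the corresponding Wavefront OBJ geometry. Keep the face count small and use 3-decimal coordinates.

v 0.159 -2.562 -0.517
v 0.767 -2.11 -0.259
v 0.889 -3.046 1.094
v 0.281 -3.498 0.837
v 0.504 -1.954 -0.127
v 0.626 -2.89 1.226
v 0.182 -1.903 -0.063
v 0.304 -2.839 1.29
v -0.144 -1.966 -0.077
v -0.023 -2.902 1.276
v -0.418 -2.132 -0.167
v -0.296 -3.068 1.186
v -0.592 -2.372 -0.318
v -0.47 -3.309 1.035
v -0.636 -2.645 -0.503
v -0.515 -3.582 0.85
v -0.543 -2.904 -0.69
v -0.421 -3.84 0.663
v -0.328 -3.103 -0.847
v -0.206 -4.04 0.506
v -0.029 -3.209 -0.947
v 0.093 -4.145 0.406
v 0.303 -3.203 -0.973
v 0.424 -4.139 0.38
v 0.609 -3.086 -0.92
v 0.731 -4.022 0.433
v 0.838 -2.878 -0.797
v 0.96 -3.815 0.556
v 0.95 -2.616 -0.625
v 1.072 -3.552 0.728
v 0.925 -2.344 -0.435
v 1.046 -3.281 0.918
v -2.352 3.29 -0.325
v -1.969 3.191 -0.677
v -1.605 1.931 0.072
v -1.988 2.03 0.425
v -1.838 3.414 -0.365
v -1.474 2.155 0.384
v -2.009 3.565 -0.029
v -1.645 2.305 0.72
v -2.38 3.554 0.134
v -2.016 2.295 0.883
v -2.735 3.389 0.028
v -2.371 2.129 0.777
v -2.866 3.165 -0.284
v -2.502 1.906 0.465
v -2.695 3.015 -0.62
v -2.331 1.755 0.129
v -2.324 3.025 -0.783
v -1.96 1.766 -0.034
f 2 1 5
f 2 5 3
f 3 5 6
f 3 6 4
f 5 1 7
f 5 7 6
f 6 7 8
f 6 8 4
f 7 1 9
f 7 9 8
f 8 9 10
f 8 10 4
f 9 1 11
f 9 11 10
f 10 11 12
f 10 12 4
f 11 1 13
f 11 13 12
f 12 13 14
f 12 14 4
f 13 1 15
f 13 15 14
f 14 15 16
f 14 16 4
f 15 1 17
f 15 17 16
f 16 17 18
f 16 18 4
f 17 1 19
f 17 19 18
f 18 19 20
f 18 20 4
f 19 1 21
f 19 21 20
f 20 21 22
f 20 22 4
f 21 1 23
f 21 23 22
f 22 23 24
f 22 24 4
f 23 1 25
f 23 25 24
f 24 25 26
f 24 26 4
f 25 1 27
f 25 27 26
f 26 27 28
f 26 28 4
f 27 1 29
f 27 29 28
f 28 29 30
f 28 30 4
f 29 1 31
f 29 31 30
f 30 31 32
f 30 32 4
f 31 1 2
f 31 2 32
f 32 2 3
f 32 3 4
f 34 33 37
f 34 37 35
f 35 37 38
f 35 38 36
f 37 33 39
f 37 39 38
f 38 39 40
f 38 40 36
f 39 33 41
f 39 41 40
f 40 41 42
f 40 42 36
f 41 33 43
f 41 43 42
f 42 43 44
f 42 44 36
f 43 33 45
f 43 45 44
f 44 45 46
f 44 46 36
f 45 33 47
f 45 47 46
f 46 47 48
f 46 48 36
f 47 33 49
f 47 49 48
f 48 49 50
f 48 50 36
f 49 33 34
f 49 34 50
f 50 34 35
f 50 35 36



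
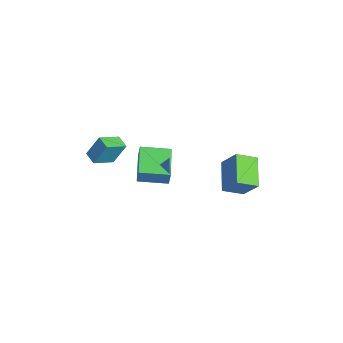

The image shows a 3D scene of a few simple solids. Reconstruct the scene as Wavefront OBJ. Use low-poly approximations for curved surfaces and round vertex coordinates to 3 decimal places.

v 1.122 -2.013 -0.388
v 1.307 -1.958 0.522
v 1.661 -0.35 -0.597
v 1.846 -0.296 0.312
v 3.114 -2.704 -0.752
v 3.299 -2.65 0.157
v 3.653 -1.042 -0.962
v 3.838 -0.987 -0.052
v 0.018 -4.697 -0.439
v 0.161 -3.962 0.907
v -0.41 -3.444 -1.077
v -0.266 -2.709 0.269
v 0.846 -4.511 -0.629
v 0.99 -3.776 0.717
v 0.419 -3.258 -1.267
v 0.562 -2.523 0.079
v 3.109 3.551 -3.771
v 2.999 2.294 -3.188
v 1.372 4.114 -2.885
v 1.262 2.857 -2.301
v 3.978 4.103 -2.419
v 3.868 2.846 -1.835
v 2.241 4.666 -1.532
v 2.131 3.409 -0.949
f 2 4 1
f 5 2 1
f 1 4 3
f 3 5 1
f 2 8 4
f 6 2 5
f 6 8 2
f 4 8 3
f 7 5 3
f 3 8 7
f 7 6 5
f 8 6 7
f 10 12 9
f 13 10 9
f 9 12 11
f 11 13 9
f 10 16 12
f 14 10 13
f 14 16 10
f 12 16 11
f 15 13 11
f 11 16 15
f 15 14 13
f 16 14 15
f 18 20 17
f 21 18 17
f 17 20 19
f 19 21 17
f 18 24 20
f 22 18 21
f 22 24 18
f 20 24 19
f 23 21 19
f 19 24 23
f 23 22 21
f 24 22 23



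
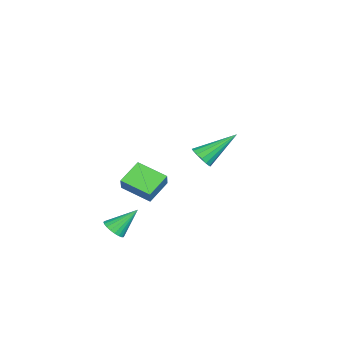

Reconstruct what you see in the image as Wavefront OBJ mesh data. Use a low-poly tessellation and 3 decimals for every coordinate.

v 1.921 -1.398 -2.297
v 2.54 -1.264 -2.201
v 1.519 -0.342 -1.163
v 2.474 -1.088 -2.389
v 2.312 -0.965 -2.561
v 2.083 -0.917 -2.687
v 1.825 -0.952 -2.746
v 1.585 -1.064 -2.727
v 1.402 -1.234 -2.634
v 1.31 -1.432 -2.482
v 1.323 -1.624 -2.299
v 1.439 -1.777 -2.115
v 1.639 -1.865 -1.962
v 1.888 -1.871 -1.868
v 2.142 -1.796 -1.847
v 2.358 -1.652 -1.905
v 2.499 -1.464 -2.03
v -4.8 -1.217 -1.952
v -4.196 -1.153 -1.132
v -4.21 0.29 -2.504
v -3.607 0.355 -1.684
v -3.713 -1.915 -2.696
v -3.11 -1.85 -1.876
v -3.124 -0.407 -3.248
v -2.52 -0.343 -2.428
v 2.415 2.652 2.917
v 3.011 2.716 3.141
v 1.785 4.168 4.163
v 2.994 2.922 2.883
v 2.823 3.056 2.633
v 2.542 3.081 2.459
v 2.227 2.992 2.409
v 1.962 2.812 2.494
v 1.819 2.589 2.693
v 1.835 2.383 2.952
v 2.007 2.249 3.202
v 2.288 2.223 3.375
v 2.603 2.313 3.426
v 2.868 2.493 3.34
f 2 1 4
f 2 4 3
f 4 1 5
f 4 5 3
f 5 1 6
f 5 6 3
f 6 1 7
f 6 7 3
f 7 1 8
f 7 8 3
f 8 1 9
f 8 9 3
f 9 1 10
f 9 10 3
f 10 1 11
f 10 11 3
f 11 1 12
f 11 12 3
f 12 1 13
f 12 13 3
f 13 1 14
f 13 14 3
f 14 1 15
f 14 15 3
f 15 1 16
f 15 16 3
f 16 1 17
f 16 17 3
f 17 1 2
f 17 2 3
f 19 21 18
f 22 19 18
f 18 21 20
f 20 22 18
f 19 25 21
f 23 19 22
f 23 25 19
f 21 25 20
f 24 22 20
f 20 25 24
f 24 23 22
f 25 23 24
f 27 26 29
f 27 29 28
f 29 26 30
f 29 30 28
f 30 26 31
f 30 31 28
f 31 26 32
f 31 32 28
f 32 26 33
f 32 33 28
f 33 26 34
f 33 34 28
f 34 26 35
f 34 35 28
f 35 26 36
f 35 36 28
f 36 26 37
f 36 37 28
f 37 26 38
f 37 38 28
f 38 26 39
f 38 39 28
f 39 26 27
f 39 27 28



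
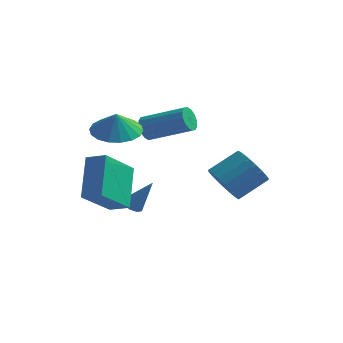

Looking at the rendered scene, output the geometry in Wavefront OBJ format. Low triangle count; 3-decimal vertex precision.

v -3.478 -3.201 -2.124
v -3.898 -1.731 -0.555
v -2.921 -1.606 -3.47
v -3.34 -0.136 -1.901
v -2.56 -3.264 -1.819
v -2.979 -1.794 -0.25
v -2.002 -1.669 -3.165
v -2.422 -0.199 -1.596
v 1.197 0.733 -2.361
v 1.859 0.758 -3.11
v 2.845 1.691 -2.208
v 2.183 1.667 -1.459
v 1.621 1.089 -3.193
v 2.608 2.022 -2.292
v 1.311 1.359 -3.133
v 2.297 2.292 -2.231
v 0.98 1.52 -2.939
v 1.967 2.454 -2.037
v 0.688 1.546 -2.645
v 1.674 2.479 -1.743
v 0.483 1.431 -2.301
v 1.469 2.364 -1.4
v 0.401 1.195 -1.969
v 1.388 2.128 -1.067
v 0.457 0.88 -1.704
v 1.444 1.813 -0.802
v 0.641 0.539 -1.552
v 1.628 1.472 -0.651
v 0.921 0.232 -1.541
v 1.908 1.165 -0.639
v 1.249 0.011 -1.671
v 2.236 0.945 -0.769
v 1.568 -0.084 -1.921
v 2.554 0.849 -1.019
v 1.822 -0.038 -2.246
v 2.809 0.895 -1.344
v 1.968 0.141 -2.592
v 2.955 1.074 -1.69
v 1.981 0.422 -2.897
v 2.968 1.356 -1.996
v -2.858 0.62 -4.218
v -2.489 0.286 -4.401
v -1.982 0.82 -2.822
v -2.409 0.625 -4.5
v -2.539 0.962 -4.467
v -2.818 1.139 -4.317
v -3.116 1.072 -4.121
v -3.293 0.794 -3.97
v -3.266 0.434 -3.935
v -3.049 0.161 -4.032
v -2.742 0.102 -4.216
v -2.302 0.907 0.298
v -2.07 0.572 -0.208
v -0.166 0.677 0.596
v -0.398 1.013 1.102
v -2.049 0.894 -0.3
v -0.144 1 0.503
v -2.096 1.221 -0.233
v -0.191 1.326 0.571
v -2.198 1.463 -0.023
v -0.293 1.568 0.781
v -2.328 1.556 0.273
v -0.423 1.662 1.077
v -2.451 1.476 0.576
v -0.546 1.581 1.38
v -2.534 1.243 0.804
v -0.63 1.348 1.608
v -2.556 0.92 0.897
v -0.651 1.026 1.7
v -2.509 0.594 0.829
v -0.604 0.699 1.633
v -2.407 0.352 0.619
v -0.502 0.457 1.423
v -2.277 0.258 0.323
v -0.372 0.364 1.127
v -2.154 0.339 0.02
v -0.249 0.444 0.824
v -2.482 -1.845 1.281
v -1.452 -1.49 1.256
v -2.378 -2.075 2.279
v -1.701 -1.09 1.374
v -2.104 -0.84 1.473
v -2.583 -0.79 1.535
v -3.041 -0.948 1.546
v -3.389 -1.283 1.505
v -3.557 -1.73 1.419
v -3.512 -2.2 1.306
v -3.263 -2.599 1.188
v -2.859 -2.849 1.088
v -2.381 -2.9 1.027
v -1.922 -2.742 1.015
v -1.575 -2.406 1.057
v -1.407 -1.959 1.143
f 2 4 1
f 5 2 1
f 1 4 3
f 3 5 1
f 2 8 4
f 6 2 5
f 6 8 2
f 4 8 3
f 7 5 3
f 3 8 7
f 7 6 5
f 8 6 7
f 10 9 13
f 10 13 11
f 11 13 14
f 11 14 12
f 13 9 15
f 13 15 14
f 14 15 16
f 14 16 12
f 15 9 17
f 15 17 16
f 16 17 18
f 16 18 12
f 17 9 19
f 17 19 18
f 18 19 20
f 18 20 12
f 19 9 21
f 19 21 20
f 20 21 22
f 20 22 12
f 21 9 23
f 21 23 22
f 22 23 24
f 22 24 12
f 23 9 25
f 23 25 24
f 24 25 26
f 24 26 12
f 25 9 27
f 25 27 26
f 26 27 28
f 26 28 12
f 27 9 29
f 27 29 28
f 28 29 30
f 28 30 12
f 29 9 31
f 29 31 30
f 30 31 32
f 30 32 12
f 31 9 33
f 31 33 32
f 32 33 34
f 32 34 12
f 33 9 35
f 33 35 34
f 34 35 36
f 34 36 12
f 35 9 37
f 35 37 36
f 36 37 38
f 36 38 12
f 37 9 39
f 37 39 38
f 38 39 40
f 38 40 12
f 39 9 10
f 39 10 40
f 40 10 11
f 40 11 12
f 42 41 44
f 42 44 43
f 44 41 45
f 44 45 43
f 45 41 46
f 45 46 43
f 46 41 47
f 46 47 43
f 47 41 48
f 47 48 43
f 48 41 49
f 48 49 43
f 49 41 50
f 49 50 43
f 50 41 51
f 50 51 43
f 51 41 42
f 51 42 43
f 53 52 56
f 53 56 54
f 54 56 57
f 54 57 55
f 56 52 58
f 56 58 57
f 57 58 59
f 57 59 55
f 58 52 60
f 58 60 59
f 59 60 61
f 59 61 55
f 60 52 62
f 60 62 61
f 61 62 63
f 61 63 55
f 62 52 64
f 62 64 63
f 63 64 65
f 63 65 55
f 64 52 66
f 64 66 65
f 65 66 67
f 65 67 55
f 66 52 68
f 66 68 67
f 67 68 69
f 67 69 55
f 68 52 70
f 68 70 69
f 69 70 71
f 69 71 55
f 70 52 72
f 70 72 71
f 71 72 73
f 71 73 55
f 72 52 74
f 72 74 73
f 73 74 75
f 73 75 55
f 74 52 76
f 74 76 75
f 75 76 77
f 75 77 55
f 76 52 53
f 76 53 77
f 77 53 54
f 77 54 55
f 79 78 81
f 79 81 80
f 81 78 82
f 81 82 80
f 82 78 83
f 82 83 80
f 83 78 84
f 83 84 80
f 84 78 85
f 84 85 80
f 85 78 86
f 85 86 80
f 86 78 87
f 86 87 80
f 87 78 88
f 87 88 80
f 88 78 89
f 88 89 80
f 89 78 90
f 89 90 80
f 90 78 91
f 90 91 80
f 91 78 92
f 91 92 80
f 92 78 93
f 92 93 80
f 93 78 79
f 93 79 80



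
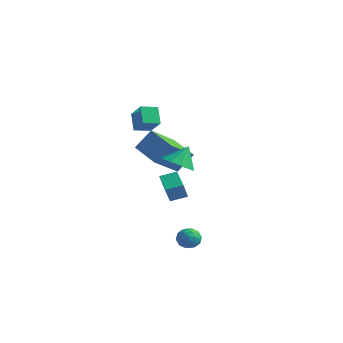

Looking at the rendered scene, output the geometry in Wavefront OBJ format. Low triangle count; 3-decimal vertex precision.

v -4.91 1.847 3.67
v -3.948 1.45 4.576
v -4.384 2.701 3.485
v -3.422 2.304 4.391
v -4.298 1.276 2.769
v -3.336 0.879 3.675
v -3.772 2.13 2.584
v -2.81 1.733 3.49
v -0.044 -0.426 1.866
v 0.573 0.184 1.368
v 0.164 0.286 2.994
v 0.058 0.407 1.322
v -0.49 0.366 1.449
v -0.896 0.073 1.708
v -1.031 -0.378 2.017
v -0.853 -0.844 2.278
v -0.418 -1.178 2.409
v 0.136 -1.272 2.367
v 0.633 -1.098 2.166
v 0.915 -0.711 1.869
v 0.893 -0.233 1.572
v 2.224 -3.429 -1.721
v 2.576 -2.922 -2.038
v 3.164 -3.758 -1.202
v 3.516 -3.251 -1.519
v 3.046 -3.096 -1.033
v 2.465 -2.892 -1.353
v 3.275 -3.788 -1.887
v 2.694 -3.584 -2.207
v 3.226 -3.144 -2.14
v 3.085 -2.716 -1.612
v 2.655 -3.964 -1.628
v 2.514 -3.536 -1.1
v 2.318 -3.146 -1.925
v 3.422 -3.534 -1.315
v 3.146 -3.442 -1.029
v 3.353 -3.144 -1.215
v 2.252 -3.129 -1.523
v 2.46 -2.831 -1.709
v 2.736 -2.933 -1.118
v 3.28 -3.849 -1.531
v 3.488 -3.551 -1.717
v 2.387 -3.536 -2.025
v 2.594 -3.238 -2.211
v 3.004 -3.747 -2.122
v 2.907 -2.979 -2.171
v 3.459 -3.173 -1.866
v 3.317 -3.488 -2.082
v 2.976 -3.368 -2.271
v 2.824 -2.727 -1.861
v 3.376 -2.921 -1.556
v 3.1 -2.829 -1.27
v 2.758 -2.71 -1.459
v 3.205 -2.858 -1.921
v 2.364 -3.759 -1.684
v 2.916 -3.953 -1.379
v 2.982 -3.97 -1.781
v 2.64 -3.851 -1.97
v 2.281 -3.507 -1.374
v 2.833 -3.701 -1.069
v 2.764 -3.312 -0.969
v 2.423 -3.192 -1.158
v 2.535 -3.822 -1.319
v -5.151 2.456 0.853
v -4.597 3.21 2.038
v -4.864 4.182 -0.38
v -4.31 4.936 0.805
v -3.31 1.824 0.395
v -2.756 2.578 1.58
v -3.023 3.55 -0.838
v -2.469 4.304 0.347
v -0.365 -1.182 0.347
v -0.389 -1.537 1.282
v 0.283 -0.512 0.617
v 0.259 -0.867 1.552
v 0.781 -2.153 0.008
v 0.757 -2.508 0.943
v 1.429 -1.483 0.278
v 1.405 -1.838 1.213
f 2 4 1
f 5 2 1
f 1 4 3
f 3 5 1
f 2 8 4
f 6 2 5
f 6 8 2
f 4 8 3
f 7 5 3
f 3 8 7
f 7 6 5
f 8 6 7
f 10 9 12
f 10 12 11
f 12 9 13
f 12 13 11
f 13 9 14
f 13 14 11
f 14 9 15
f 14 15 11
f 15 9 16
f 15 16 11
f 16 9 17
f 16 17 11
f 17 9 18
f 17 18 11
f 18 9 19
f 18 19 11
f 19 9 20
f 19 20 11
f 20 9 21
f 20 21 11
f 21 9 10
f 21 10 11
f 22 59 38
f 59 33 62
f 38 62 27
f 59 62 38
f 22 38 34
f 38 27 39
f 34 39 23
f 38 39 34
f 22 34 43
f 34 23 44
f 43 44 29
f 34 44 43
f 22 43 55
f 43 29 58
f 55 58 32
f 43 58 55
f 22 55 59
f 55 32 63
f 59 63 33
f 55 63 59
f 23 39 50
f 39 27 53
f 50 53 31
f 39 53 50
f 27 62 40
f 62 33 61
f 40 61 26
f 62 61 40
f 33 63 60
f 63 32 56
f 60 56 24
f 63 56 60
f 32 58 57
f 58 29 45
f 57 45 28
f 58 45 57
f 29 44 49
f 44 23 46
f 49 46 30
f 44 46 49
f 25 51 37
f 51 31 52
f 37 52 26
f 51 52 37
f 25 37 35
f 37 26 36
f 35 36 24
f 37 36 35
f 25 35 42
f 35 24 41
f 42 41 28
f 35 41 42
f 25 42 47
f 42 28 48
f 47 48 30
f 42 48 47
f 25 47 51
f 47 30 54
f 51 54 31
f 47 54 51
f 26 52 40
f 52 31 53
f 40 53 27
f 52 53 40
f 24 36 60
f 36 26 61
f 60 61 33
f 36 61 60
f 28 41 57
f 41 24 56
f 57 56 32
f 41 56 57
f 30 48 49
f 48 28 45
f 49 45 29
f 48 45 49
f 31 54 50
f 54 30 46
f 50 46 23
f 54 46 50
f 65 67 64
f 68 65 64
f 64 67 66
f 66 68 64
f 65 71 67
f 69 65 68
f 69 71 65
f 67 71 66
f 70 68 66
f 66 71 70
f 70 69 68
f 71 69 70
f 73 75 72
f 76 73 72
f 72 75 74
f 74 76 72
f 73 79 75
f 77 73 76
f 77 79 73
f 75 79 74
f 78 76 74
f 74 79 78
f 78 77 76
f 79 77 78



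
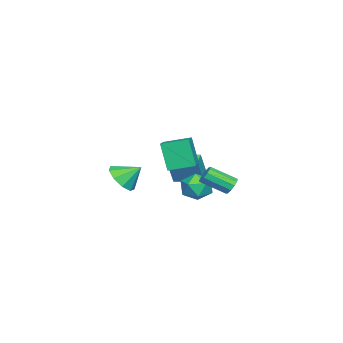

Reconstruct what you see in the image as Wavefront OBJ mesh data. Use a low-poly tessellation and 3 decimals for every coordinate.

v 0.944 -0.543 0.556
v 0.589 -1.077 2.259
v 0.498 0.857 0.902
v 0.142 0.323 2.605
v 2.478 -0.163 0.995
v 2.122 -0.697 2.698
v 2.031 1.237 1.341
v 1.676 0.703 3.044
v 1.372 1.908 -0.738
v 1.838 1.74 0.093
v 1.062 0.38 -0.873
v 1.528 0.212 -0.042
v 0.686 0.689 -0.037
v 0.878 1.633 0.047
v 2.022 0.487 -0.827
v 2.214 1.431 -0.743
v 2.24 0.862 0.038
v 1.414 0.986 0.526
v 1.486 1.134 -1.306
v 0.66 1.258 -0.818
v -3.873 -1.958 -1.828
v -3.293 -2.131 -0.207
v -3.987 -0.236 -1.603
v -3.407 -0.409 0.018
v -3.093 -1.871 -2.098
v -2.513 -2.044 -0.477
v -3.207 -0.149 -1.873
v -2.627 -0.322 -0.252
v 3.1 3.531 0.592
v 3.643 3.664 0.554
v 4.023 2.342 1.371
v 3.48 2.209 1.408
v 3.517 3.807 0.844
v 3.897 2.484 1.66
v 3.233 3.844 1.037
v 3.613 2.522 1.853
v 2.897 3.762 1.06
v 3.277 2.44 1.876
v 2.639 3.592 0.904
v 3.019 2.269 1.721
v 2.557 3.398 0.629
v 2.937 2.076 1.446
v 2.683 3.256 0.34
v 3.063 1.933 1.156
v 2.967 3.218 0.147
v 3.347 1.896 0.963
v 3.303 3.3 0.124
v 3.683 1.978 0.94
v 3.561 3.471 0.279
v 3.941 2.148 1.096
v -1.531 -4.316 -1.612
v -1.055 -3.626 -2.278
v -1.789 -3.264 -0.708
v -1.769 -3.671 -2.431
v -2.372 -4.017 -2.201
v -2.581 -4.503 -1.695
v -2.298 -4.901 -1.15
v -1.656 -5.026 -0.821
v -0.956 -4.818 -0.862
v -0.524 -4.375 -1.253
v -0.563 -3.905 -1.813
f 2 4 1
f 5 2 1
f 1 4 3
f 3 5 1
f 2 8 4
f 6 2 5
f 6 8 2
f 4 8 3
f 7 5 3
f 3 8 7
f 7 6 5
f 8 6 7
f 9 20 14
f 9 14 10
f 9 10 16
f 9 16 19
f 9 19 20
f 10 14 18
f 14 20 13
f 20 19 11
f 19 16 15
f 16 10 17
f 12 18 13
f 12 13 11
f 12 11 15
f 12 15 17
f 12 17 18
f 13 18 14
f 11 13 20
f 15 11 19
f 17 15 16
f 18 17 10
f 22 24 21
f 25 22 21
f 21 24 23
f 23 25 21
f 22 28 24
f 26 22 25
f 26 28 22
f 24 28 23
f 27 25 23
f 23 28 27
f 27 26 25
f 28 26 27
f 30 29 33
f 30 33 31
f 31 33 34
f 31 34 32
f 33 29 35
f 33 35 34
f 34 35 36
f 34 36 32
f 35 29 37
f 35 37 36
f 36 37 38
f 36 38 32
f 37 29 39
f 37 39 38
f 38 39 40
f 38 40 32
f 39 29 41
f 39 41 40
f 40 41 42
f 40 42 32
f 41 29 43
f 41 43 42
f 42 43 44
f 42 44 32
f 43 29 45
f 43 45 44
f 44 45 46
f 44 46 32
f 45 29 47
f 45 47 46
f 46 47 48
f 46 48 32
f 47 29 49
f 47 49 48
f 48 49 50
f 48 50 32
f 49 29 30
f 49 30 50
f 50 30 31
f 50 31 32
f 52 51 54
f 52 54 53
f 54 51 55
f 54 55 53
f 55 51 56
f 55 56 53
f 56 51 57
f 56 57 53
f 57 51 58
f 57 58 53
f 58 51 59
f 58 59 53
f 59 51 60
f 59 60 53
f 60 51 61
f 60 61 53
f 61 51 52
f 61 52 53



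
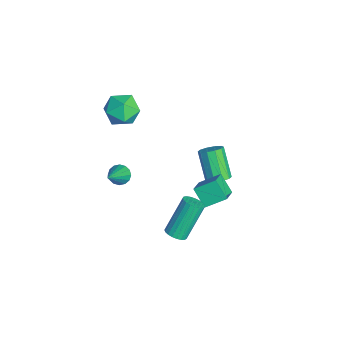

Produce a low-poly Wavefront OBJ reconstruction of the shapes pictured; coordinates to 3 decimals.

v -0.304 1.714 -2.959
v 0.565 1.303 -2.402
v -0.212 2.692 -2.381
v 0.657 2.282 -1.824
v 0.363 2.098 -3.716
v 1.232 1.688 -3.159
v 0.455 3.077 -3.138
v 1.324 2.666 -2.581
v 2.692 0.126 -3.194
v 3.188 0.285 -3.095
v 2.584 1.194 -1.528
v 2.088 1.034 -1.626
v 3.111 0.449 -3.22
v 2.507 1.358 -1.653
v 2.961 0.558 -3.341
v 2.358 1.467 -1.773
v 2.765 0.591 -3.436
v 2.162 1.5 -1.868
v 2.557 0.545 -3.489
v 1.953 1.453 -1.921
v 2.371 0.425 -3.491
v 1.768 1.334 -1.923
v 2.241 0.254 -3.442
v 1.638 1.163 -1.874
v 2.189 0.061 -3.35
v 1.586 0.97 -1.782
v 2.224 -0.121 -3.231
v 1.621 0.787 -1.663
v 2.34 -0.261 -3.105
v 1.736 0.648 -1.538
v 2.517 -0.333 -2.995
v 1.913 0.575 -1.427
v 2.723 -0.327 -2.919
v 2.12 0.582 -1.352
v 2.925 -0.242 -2.891
v 2.321 0.667 -1.323
v 3.086 -0.093 -2.915
v 2.482 0.815 -1.347
v 3.179 0.093 -2.987
v 2.575 1.002 -1.42
v -2.71 -1.539 -4.389
v -2.294 -1.347 -4.694
v -1.35 -2.261 -2.991
v -2.361 -1.133 -4.519
v -2.522 -1.028 -4.308
v -2.733 -1.06 -4.12
v -2.937 -1.22 -4.003
v -3.081 -1.465 -3.99
v -3.125 -1.73 -4.084
v -3.058 -1.944 -4.26
v -2.898 -2.049 -4.47
v -2.687 -2.018 -4.659
v -2.482 -1.858 -4.775
v -2.339 -1.612 -4.788
v -2.09 -0.749 1.393
v -1.311 -0.738 1.892
v -2.129 -2.242 1.488
v -1.35 -2.231 1.987
v -2.135 -1.901 2.348
v -2.111 -0.978 2.29
v -1.329 -2.002 1.09
v -1.305 -1.079 1.032
v -0.84 -1.512 1.705
v -1.338 -1.45 2.482
v -2.102 -1.53 0.898
v -2.6 -1.468 1.675
v -1.745 2.913 -4.538
v -1.434 3.344 -4.238
v -2.444 3.157 -2.922
v -2.755 2.727 -3.222
v -1.712 3.512 -4.428
v -2.723 3.326 -3.112
v -2.003 3.452 -4.66
v -3.014 3.266 -3.344
v -2.195 3.186 -4.846
v -3.206 3 -3.529
v -2.216 2.816 -4.913
v -3.226 2.629 -3.597
v -2.056 2.483 -4.838
v -3.066 2.296 -3.522
v -1.777 2.314 -4.648
v -2.788 2.128 -3.332
v -1.486 2.374 -4.416
v -2.497 2.188 -3.1
v -1.294 2.64 -4.231
v -2.305 2.454 -2.914
v -1.274 3.011 -4.163
v -2.284 2.824 -2.847
f 2 4 1
f 5 2 1
f 1 4 3
f 3 5 1
f 2 8 4
f 6 2 5
f 6 8 2
f 4 8 3
f 7 5 3
f 3 8 7
f 7 6 5
f 8 6 7
f 10 9 13
f 10 13 11
f 11 13 14
f 11 14 12
f 13 9 15
f 13 15 14
f 14 15 16
f 14 16 12
f 15 9 17
f 15 17 16
f 16 17 18
f 16 18 12
f 17 9 19
f 17 19 18
f 18 19 20
f 18 20 12
f 19 9 21
f 19 21 20
f 20 21 22
f 20 22 12
f 21 9 23
f 21 23 22
f 22 23 24
f 22 24 12
f 23 9 25
f 23 25 24
f 24 25 26
f 24 26 12
f 25 9 27
f 25 27 26
f 26 27 28
f 26 28 12
f 27 9 29
f 27 29 28
f 28 29 30
f 28 30 12
f 29 9 31
f 29 31 30
f 30 31 32
f 30 32 12
f 31 9 33
f 31 33 32
f 32 33 34
f 32 34 12
f 33 9 35
f 33 35 34
f 34 35 36
f 34 36 12
f 35 9 37
f 35 37 36
f 36 37 38
f 36 38 12
f 37 9 39
f 37 39 38
f 38 39 40
f 38 40 12
f 39 9 10
f 39 10 40
f 40 10 11
f 40 11 12
f 42 41 44
f 42 44 43
f 44 41 45
f 44 45 43
f 45 41 46
f 45 46 43
f 46 41 47
f 46 47 43
f 47 41 48
f 47 48 43
f 48 41 49
f 48 49 43
f 49 41 50
f 49 50 43
f 50 41 51
f 50 51 43
f 51 41 52
f 51 52 43
f 52 41 53
f 52 53 43
f 53 41 54
f 53 54 43
f 54 41 42
f 54 42 43
f 55 66 60
f 55 60 56
f 55 56 62
f 55 62 65
f 55 65 66
f 56 60 64
f 60 66 59
f 66 65 57
f 65 62 61
f 62 56 63
f 58 64 59
f 58 59 57
f 58 57 61
f 58 61 63
f 58 63 64
f 59 64 60
f 57 59 66
f 61 57 65
f 63 61 62
f 64 63 56
f 68 67 71
f 68 71 69
f 69 71 72
f 69 72 70
f 71 67 73
f 71 73 72
f 72 73 74
f 72 74 70
f 73 67 75
f 73 75 74
f 74 75 76
f 74 76 70
f 75 67 77
f 75 77 76
f 76 77 78
f 76 78 70
f 77 67 79
f 77 79 78
f 78 79 80
f 78 80 70
f 79 67 81
f 79 81 80
f 80 81 82
f 80 82 70
f 81 67 83
f 81 83 82
f 82 83 84
f 82 84 70
f 83 67 85
f 83 85 84
f 84 85 86
f 84 86 70
f 85 67 87
f 85 87 86
f 86 87 88
f 86 88 70
f 87 67 68
f 87 68 88
f 88 68 69
f 88 69 70

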